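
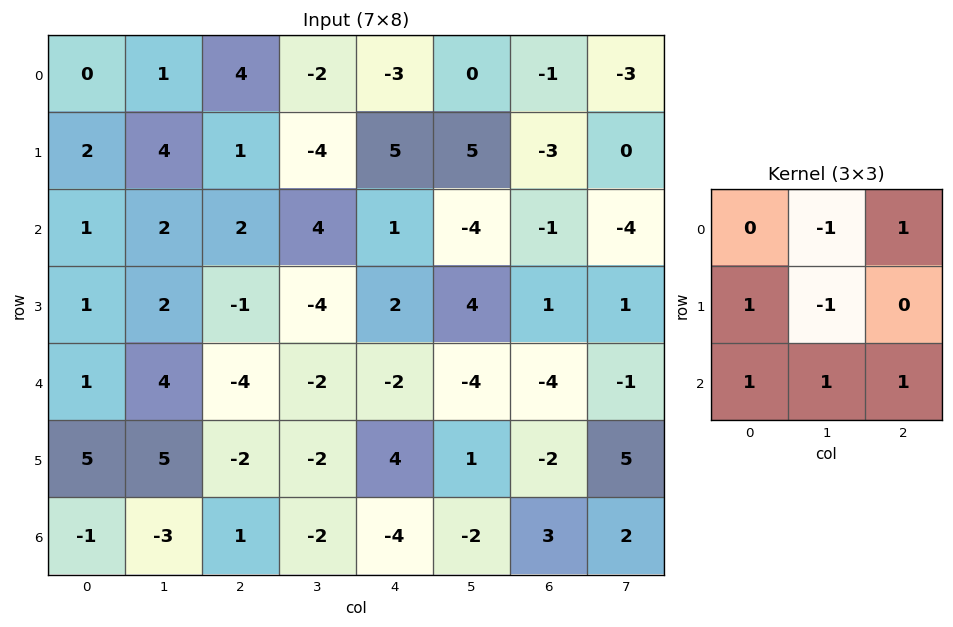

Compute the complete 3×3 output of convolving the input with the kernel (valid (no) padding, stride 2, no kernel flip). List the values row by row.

Output[0,0]: The receptive field on the input at this output position is [0 1 4 / 2 4 1 / 1 2 2]. Elementwise product with the kernel and sum: 1·-1 + 4·1 + 2·1 + 4·-1 + 1·1 + 2·1 + 2·1.
Output[0,1]: The receptive field on the input at this output position is [4 -2 -3 / 1 -4 5 / 2 4 1]. Elementwise product with the kernel and sum: -2·-1 + -3·1 + 1·1 + -4·-1 + 2·1 + 4·1 + 1·1.

6 11 -5
0 -8 -9
-11 -5 0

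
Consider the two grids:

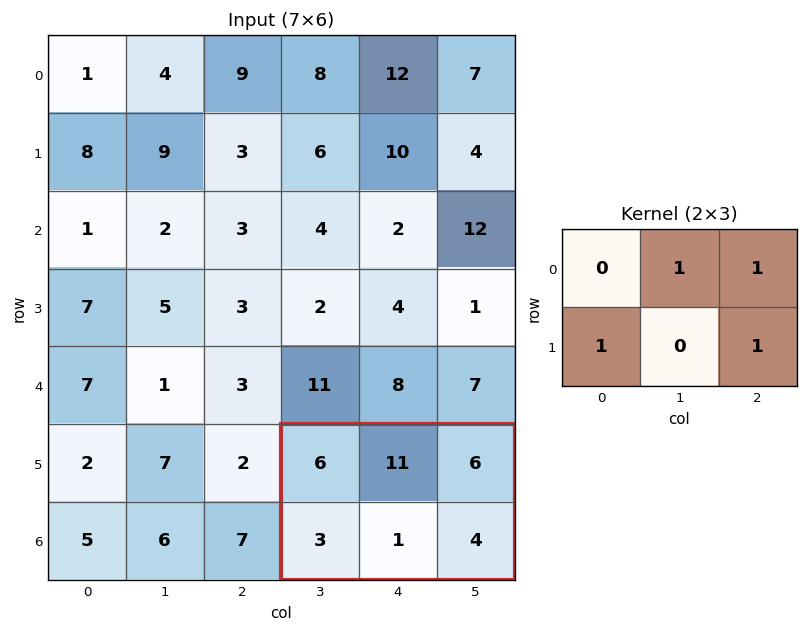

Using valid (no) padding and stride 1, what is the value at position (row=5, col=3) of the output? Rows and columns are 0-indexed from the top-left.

The receptive field on the input at this output position is [6 11 6 / 3 1 4]. Elementwise product with the kernel and sum: 11·1 + 6·1 + 3·1 + 4·1.

24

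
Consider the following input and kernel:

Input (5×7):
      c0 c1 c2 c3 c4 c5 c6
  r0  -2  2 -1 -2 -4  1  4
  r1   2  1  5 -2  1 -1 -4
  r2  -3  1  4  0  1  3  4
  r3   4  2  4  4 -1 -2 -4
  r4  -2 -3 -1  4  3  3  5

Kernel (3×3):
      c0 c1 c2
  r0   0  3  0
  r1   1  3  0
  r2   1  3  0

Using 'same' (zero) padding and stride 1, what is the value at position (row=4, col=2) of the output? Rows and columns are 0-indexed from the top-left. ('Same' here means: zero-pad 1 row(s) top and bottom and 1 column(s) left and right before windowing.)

6

The receptive field on the zero-padded input at this output position is [2 4 4 / -3 -1 4 / 0 0 0]. Elementwise product with the kernel and sum: 4·3 + -3·1 + -1·3 + 0·1 + 0·3.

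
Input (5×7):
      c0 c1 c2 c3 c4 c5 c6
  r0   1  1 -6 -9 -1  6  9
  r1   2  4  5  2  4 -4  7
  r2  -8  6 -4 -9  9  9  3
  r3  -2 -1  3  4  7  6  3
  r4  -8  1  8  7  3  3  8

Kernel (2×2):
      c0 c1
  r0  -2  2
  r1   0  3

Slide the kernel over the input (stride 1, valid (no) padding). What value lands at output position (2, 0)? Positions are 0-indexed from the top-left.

The receptive field on the input at this output position is [-8 6 / -2 -1]. Elementwise product with the kernel and sum: -8·-2 + 6·2 + -1·3.

25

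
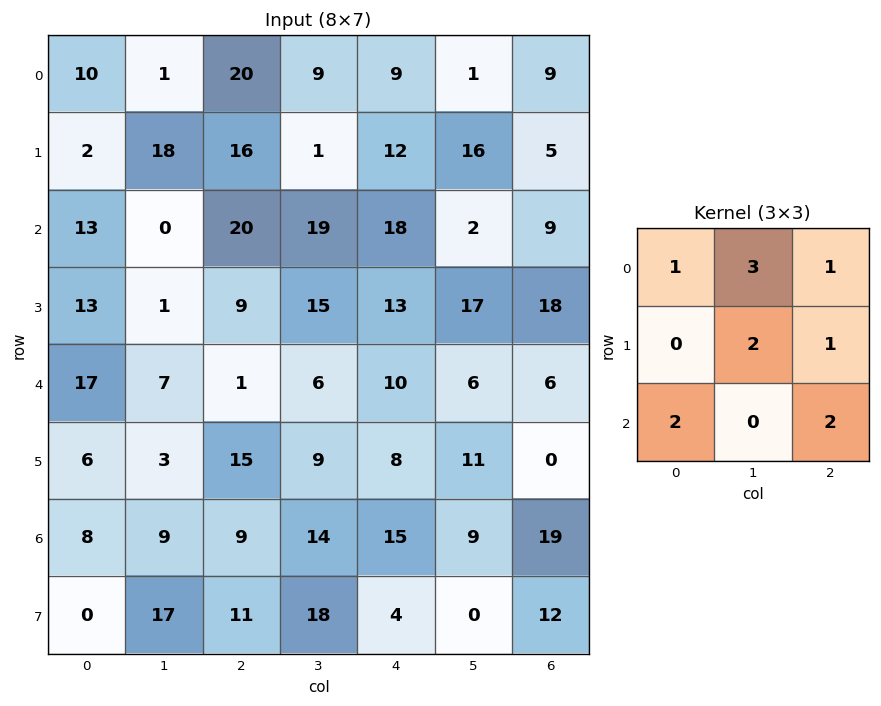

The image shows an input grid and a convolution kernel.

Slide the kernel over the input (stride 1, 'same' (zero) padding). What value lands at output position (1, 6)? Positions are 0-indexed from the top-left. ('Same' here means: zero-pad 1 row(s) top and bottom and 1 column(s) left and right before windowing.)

The receptive field on the zero-padded input at this output position is [1 9 0 / 16 5 0 / 2 9 0]. Elementwise product with the kernel and sum: 1·1 + 9·3 + 0·1 + 5·2 + 0·1 + 2·2 + 0·2.

42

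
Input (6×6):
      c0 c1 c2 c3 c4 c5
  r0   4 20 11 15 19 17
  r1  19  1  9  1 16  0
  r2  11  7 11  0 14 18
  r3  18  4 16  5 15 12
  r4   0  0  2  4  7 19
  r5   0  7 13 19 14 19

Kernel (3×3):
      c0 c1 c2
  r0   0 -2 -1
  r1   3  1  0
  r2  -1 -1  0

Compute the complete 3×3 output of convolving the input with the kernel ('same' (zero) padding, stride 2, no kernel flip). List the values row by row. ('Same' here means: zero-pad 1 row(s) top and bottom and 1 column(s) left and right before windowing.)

Output[0,0]: The receptive field on the zero-padded input at this output position is [0 0 0 / 0 4 20 / 0 19 1]. Elementwise product with the kernel and sum: 0·-2 + 0·-1 + 0·3 + 4·1 + 0·-1 + 19·-1.
Output[0,1]: The receptive field on the zero-padded input at this output position is [0 0 0 / 20 11 15 / 1 9 1]. Elementwise product with the kernel and sum: 0·-2 + 0·-1 + 20·3 + 11·1 + 1·-1 + 9·-1.

-15 61 47
-46 -7 -38
-40 -55 -56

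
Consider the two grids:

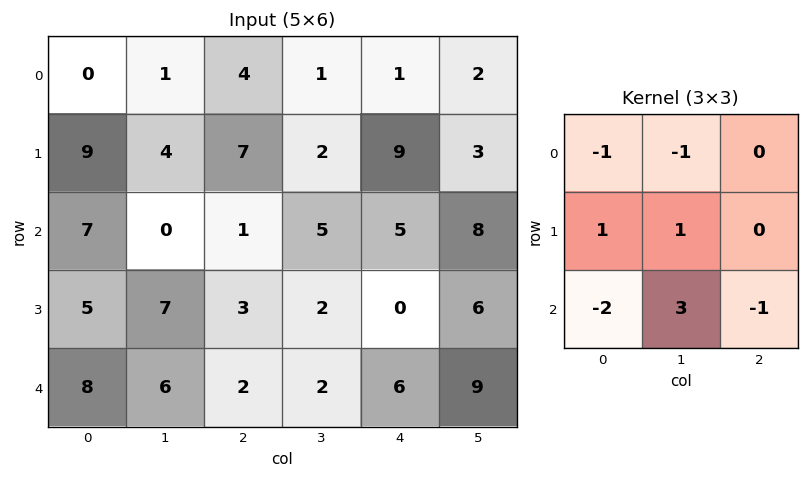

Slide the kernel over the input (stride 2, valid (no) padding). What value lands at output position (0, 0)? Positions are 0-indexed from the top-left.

The receptive field on the input at this output position is [0 1 4 / 9 4 7 / 7 0 1]. Elementwise product with the kernel and sum: 0·-1 + 1·-1 + 9·1 + 4·1 + 7·-2 + 0·3 + 1·-1.

-3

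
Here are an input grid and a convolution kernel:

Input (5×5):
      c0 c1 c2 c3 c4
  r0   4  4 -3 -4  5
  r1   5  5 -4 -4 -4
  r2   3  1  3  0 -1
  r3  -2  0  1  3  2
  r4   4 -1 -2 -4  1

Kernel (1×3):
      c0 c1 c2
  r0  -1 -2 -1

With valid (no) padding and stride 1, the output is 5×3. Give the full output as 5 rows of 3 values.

Output[0,0]: The receptive field on the input at this output position is [4 4 -3]. Elementwise product with the kernel and sum: 4·-1 + 4·-2 + -3·-1.
Output[0,1]: The receptive field on the input at this output position is [4 -3 -4]. Elementwise product with the kernel and sum: 4·-1 + -3·-2 + -4·-1.

-9 6 6
-11 7 16
-8 -7 -2
1 -5 -9
0 9 9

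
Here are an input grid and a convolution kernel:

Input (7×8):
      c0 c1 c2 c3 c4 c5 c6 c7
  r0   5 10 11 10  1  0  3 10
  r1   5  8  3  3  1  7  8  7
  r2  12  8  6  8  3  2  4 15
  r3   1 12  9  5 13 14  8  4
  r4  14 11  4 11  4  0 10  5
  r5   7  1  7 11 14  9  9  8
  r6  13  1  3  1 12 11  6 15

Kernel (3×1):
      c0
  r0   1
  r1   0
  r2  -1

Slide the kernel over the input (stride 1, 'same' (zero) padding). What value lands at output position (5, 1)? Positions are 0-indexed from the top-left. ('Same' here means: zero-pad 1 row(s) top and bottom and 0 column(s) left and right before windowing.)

10

The receptive field on the zero-padded input at this output position is [11 / 1 / 1]. Elementwise product with the kernel and sum: 11·1 + 1·-1.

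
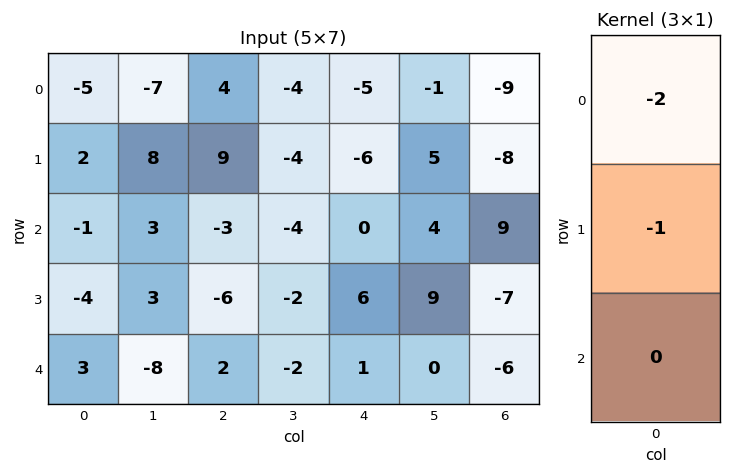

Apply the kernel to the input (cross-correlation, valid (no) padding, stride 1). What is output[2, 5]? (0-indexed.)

-17

The receptive field on the input at this output position is [4 / 9 / 0]. Elementwise product with the kernel and sum: 4·-2 + 9·-1.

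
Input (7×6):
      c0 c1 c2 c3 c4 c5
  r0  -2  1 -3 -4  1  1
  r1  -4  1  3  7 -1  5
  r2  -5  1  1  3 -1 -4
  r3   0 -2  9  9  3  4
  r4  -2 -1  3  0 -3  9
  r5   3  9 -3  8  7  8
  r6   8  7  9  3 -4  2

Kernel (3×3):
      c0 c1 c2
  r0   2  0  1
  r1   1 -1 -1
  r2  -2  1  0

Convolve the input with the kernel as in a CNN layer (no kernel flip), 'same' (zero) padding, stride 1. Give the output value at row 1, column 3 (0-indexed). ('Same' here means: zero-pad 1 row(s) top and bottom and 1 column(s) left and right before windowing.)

-7

The receptive field on the zero-padded input at this output position is [-3 -4 1 / 3 7 -1 / 1 3 -1]. Elementwise product with the kernel and sum: -3·2 + 1·1 + 3·1 + 7·-1 + -1·-1 + 1·-2 + 3·1.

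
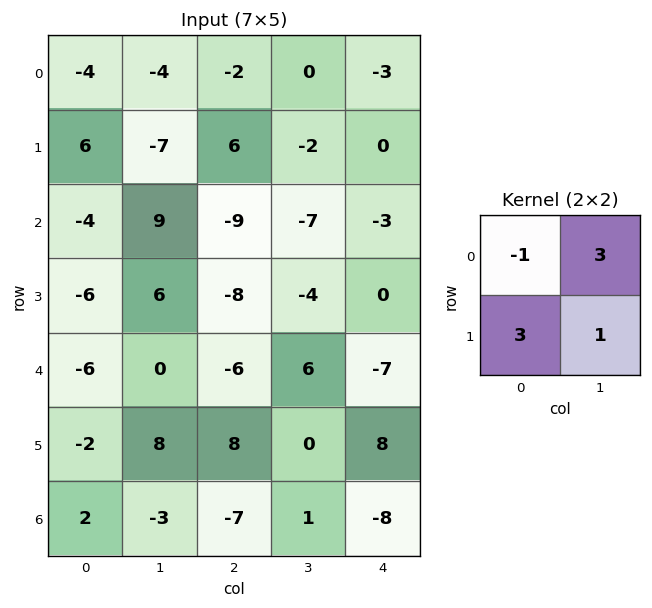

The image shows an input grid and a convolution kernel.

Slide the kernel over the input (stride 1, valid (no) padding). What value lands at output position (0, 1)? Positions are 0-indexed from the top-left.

-17

The receptive field on the input at this output position is [-4 -2 / -7 6]. Elementwise product with the kernel and sum: -4·-1 + -2·3 + -7·3 + 6·1.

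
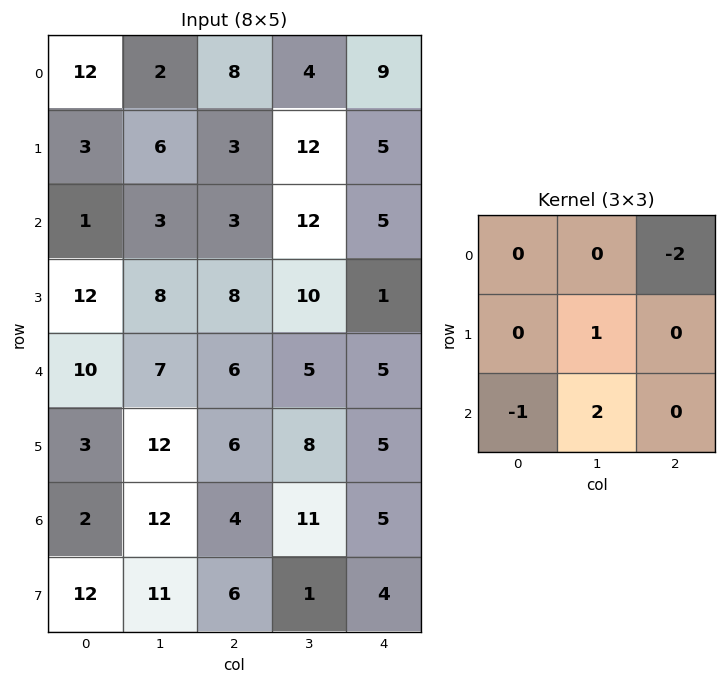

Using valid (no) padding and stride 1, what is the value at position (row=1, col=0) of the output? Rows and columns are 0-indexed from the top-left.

The receptive field on the input at this output position is [3 6 3 / 1 3 3 / 12 8 8]. Elementwise product with the kernel and sum: 3·-2 + 3·1 + 12·-1 + 8·2.

1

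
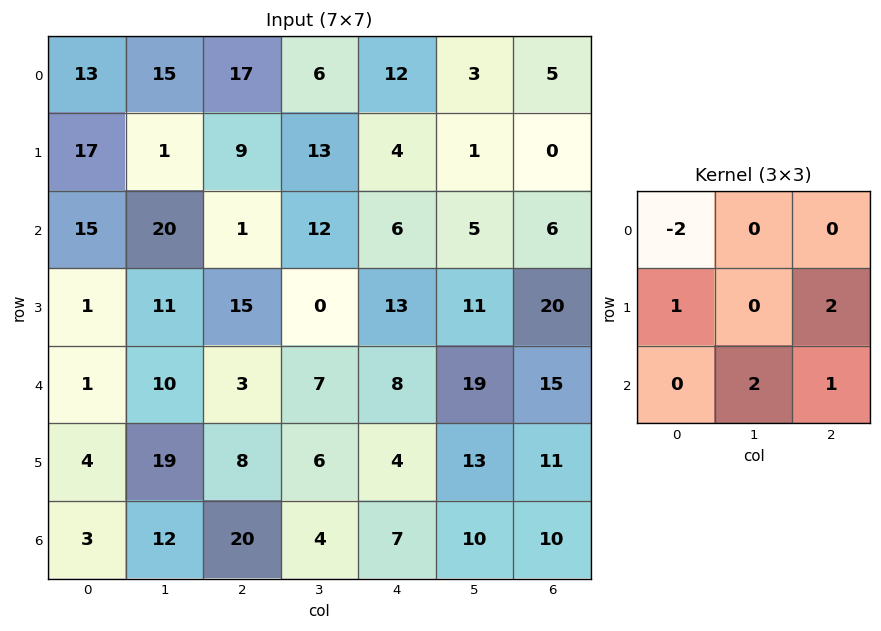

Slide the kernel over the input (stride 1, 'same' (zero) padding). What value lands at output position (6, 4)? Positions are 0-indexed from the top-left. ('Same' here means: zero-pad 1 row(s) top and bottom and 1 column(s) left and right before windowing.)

The receptive field on the zero-padded input at this output position is [6 4 13 / 4 7 10 / 0 0 0]. Elementwise product with the kernel and sum: 6·-2 + 4·1 + 10·2 + 0·2 + 0·1.

12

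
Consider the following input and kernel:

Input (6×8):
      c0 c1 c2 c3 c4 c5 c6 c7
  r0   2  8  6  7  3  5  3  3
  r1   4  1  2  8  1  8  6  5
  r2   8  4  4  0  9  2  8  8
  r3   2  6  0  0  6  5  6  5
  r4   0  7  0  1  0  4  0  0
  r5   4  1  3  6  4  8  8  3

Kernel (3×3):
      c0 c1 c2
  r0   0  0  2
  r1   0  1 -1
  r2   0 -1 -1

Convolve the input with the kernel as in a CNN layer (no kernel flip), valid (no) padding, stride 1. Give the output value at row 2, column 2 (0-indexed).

The receptive field on the input at this output position is [4 0 9 / 0 0 6 / 0 1 0]. Elementwise product with the kernel and sum: 9·2 + 0·1 + 6·-1 + 1·-1 + 0·-1.

11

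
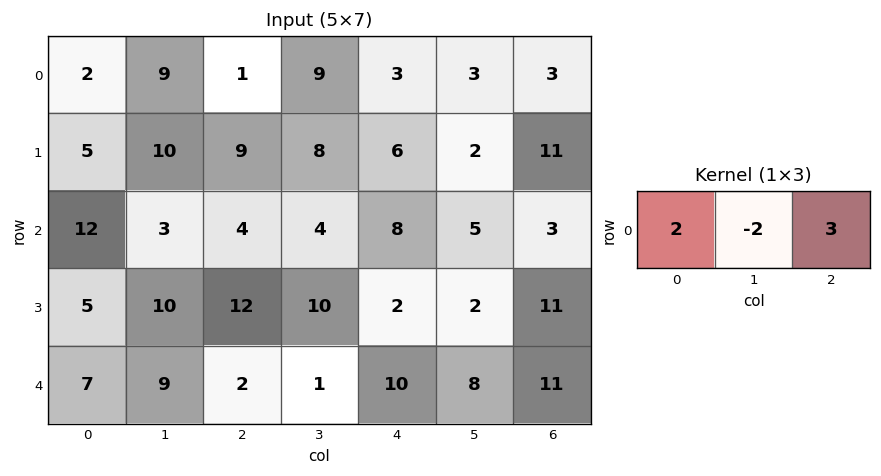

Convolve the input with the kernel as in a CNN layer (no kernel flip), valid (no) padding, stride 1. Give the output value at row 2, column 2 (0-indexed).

24

The receptive field on the input at this output position is [4 4 8]. Elementwise product with the kernel and sum: 4·2 + 4·-2 + 8·3.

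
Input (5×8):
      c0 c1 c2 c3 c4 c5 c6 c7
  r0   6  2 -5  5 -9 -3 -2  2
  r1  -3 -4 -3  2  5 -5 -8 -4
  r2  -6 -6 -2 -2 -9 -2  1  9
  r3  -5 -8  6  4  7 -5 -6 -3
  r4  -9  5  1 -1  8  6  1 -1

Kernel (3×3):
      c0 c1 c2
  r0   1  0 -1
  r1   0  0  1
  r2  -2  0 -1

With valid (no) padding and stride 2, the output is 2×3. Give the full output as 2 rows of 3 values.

Output[0,0]: The receptive field on the input at this output position is [6 2 -5 / -3 -4 -3 / -6 -6 -2]. Elementwise product with the kernel and sum: 6·1 + -5·-1 + -3·1 + -6·-2 + -2·-1.

22 22 2
19 4 -33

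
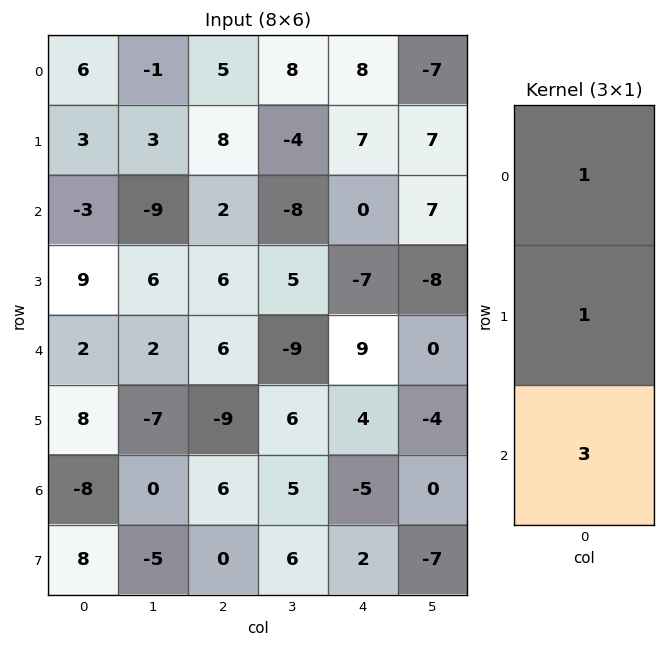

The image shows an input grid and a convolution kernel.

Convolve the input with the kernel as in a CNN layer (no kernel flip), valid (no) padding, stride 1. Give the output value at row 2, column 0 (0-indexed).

The receptive field on the input at this output position is [-3 / 9 / 2]. Elementwise product with the kernel and sum: -3·1 + 9·1 + 2·3.

12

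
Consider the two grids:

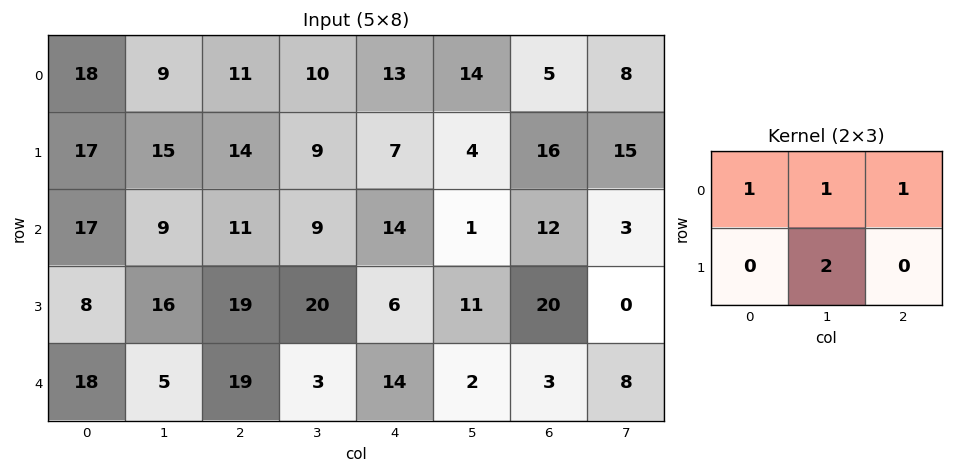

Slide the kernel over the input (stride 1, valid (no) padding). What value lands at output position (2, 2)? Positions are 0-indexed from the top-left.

The receptive field on the input at this output position is [11 9 14 / 19 20 6]. Elementwise product with the kernel and sum: 11·1 + 9·1 + 14·1 + 20·2.

74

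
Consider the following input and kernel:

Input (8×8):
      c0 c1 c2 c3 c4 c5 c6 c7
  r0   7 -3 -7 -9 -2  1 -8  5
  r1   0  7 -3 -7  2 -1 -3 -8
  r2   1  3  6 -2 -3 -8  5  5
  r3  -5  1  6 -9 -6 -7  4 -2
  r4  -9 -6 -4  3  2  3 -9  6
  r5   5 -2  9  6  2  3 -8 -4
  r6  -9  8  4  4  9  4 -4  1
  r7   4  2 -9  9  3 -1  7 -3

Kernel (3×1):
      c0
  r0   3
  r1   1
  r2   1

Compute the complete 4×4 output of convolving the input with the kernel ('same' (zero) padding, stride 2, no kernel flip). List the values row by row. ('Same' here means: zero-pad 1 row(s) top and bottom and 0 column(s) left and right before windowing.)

7 -10 0 -11
-4 3 -3 0
-19 23 -14 -5
10 22 18 -21

Output[0,0]: The receptive field on the zero-padded input at this output position is [0 / 7 / 0]. Elementwise product with the kernel and sum: 0·3 + 7·1 + 0·1.
Output[0,1]: The receptive field on the zero-padded input at this output position is [0 / -7 / -3]. Elementwise product with the kernel and sum: 0·3 + -7·1 + -3·1.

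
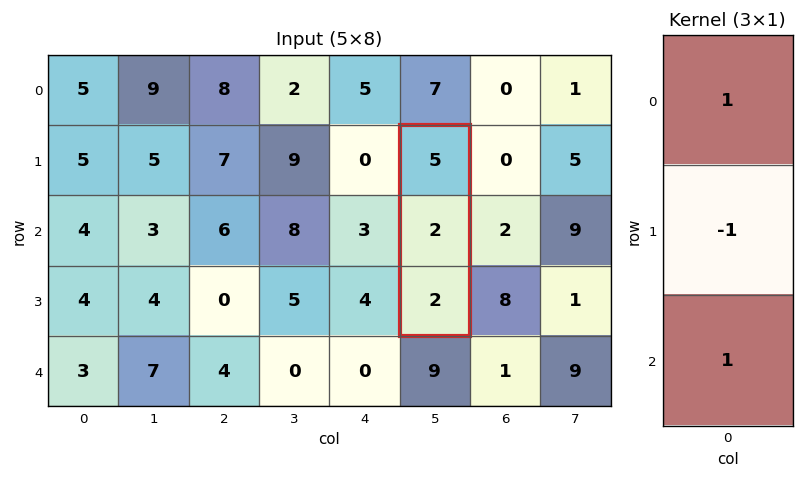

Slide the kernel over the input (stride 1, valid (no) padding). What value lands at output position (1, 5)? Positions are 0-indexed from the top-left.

The receptive field on the input at this output position is [5 / 2 / 2]. Elementwise product with the kernel and sum: 5·1 + 2·-1 + 2·1.

5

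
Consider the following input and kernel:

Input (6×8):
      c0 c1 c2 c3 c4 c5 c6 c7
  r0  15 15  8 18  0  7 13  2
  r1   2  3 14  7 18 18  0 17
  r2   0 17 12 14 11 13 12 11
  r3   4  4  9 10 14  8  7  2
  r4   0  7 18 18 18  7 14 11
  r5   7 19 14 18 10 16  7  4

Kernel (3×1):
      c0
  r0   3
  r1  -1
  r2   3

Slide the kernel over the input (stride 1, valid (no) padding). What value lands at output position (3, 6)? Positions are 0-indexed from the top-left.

28

The receptive field on the input at this output position is [7 / 14 / 7]. Elementwise product with the kernel and sum: 7·3 + 14·-1 + 7·3.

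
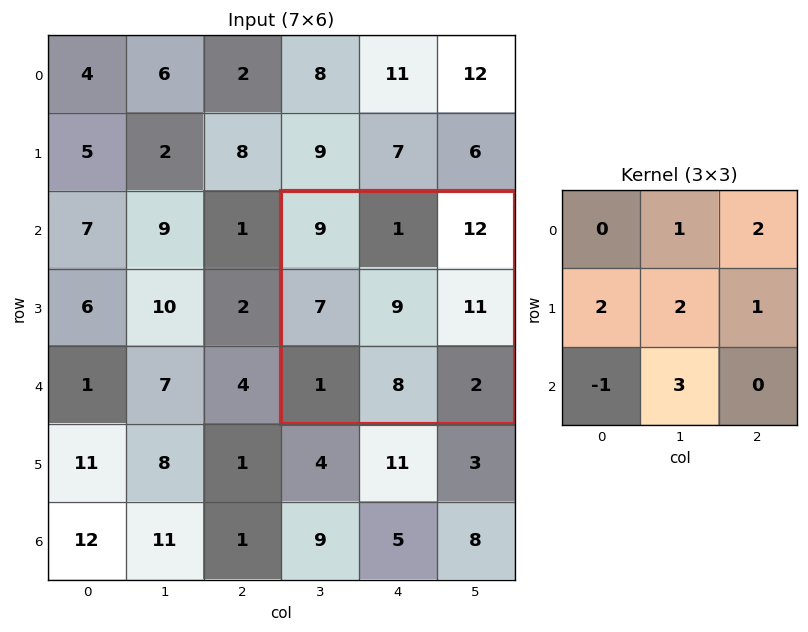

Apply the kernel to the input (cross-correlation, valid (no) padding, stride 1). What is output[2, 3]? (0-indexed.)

The receptive field on the input at this output position is [9 1 12 / 7 9 11 / 1 8 2]. Elementwise product with the kernel and sum: 1·1 + 12·2 + 7·2 + 9·2 + 11·1 + 1·-1 + 8·3.

91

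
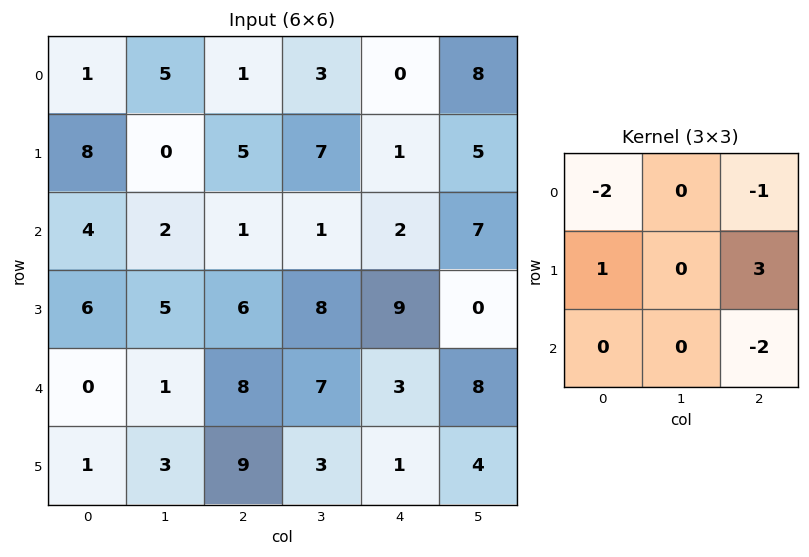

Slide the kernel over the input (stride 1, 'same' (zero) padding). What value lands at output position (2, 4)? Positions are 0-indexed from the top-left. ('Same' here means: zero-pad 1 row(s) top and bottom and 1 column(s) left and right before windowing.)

The receptive field on the zero-padded input at this output position is [7 1 5 / 1 2 7 / 8 9 0]. Elementwise product with the kernel and sum: 7·-2 + 5·-1 + 1·1 + 7·3 + 0·-2.

3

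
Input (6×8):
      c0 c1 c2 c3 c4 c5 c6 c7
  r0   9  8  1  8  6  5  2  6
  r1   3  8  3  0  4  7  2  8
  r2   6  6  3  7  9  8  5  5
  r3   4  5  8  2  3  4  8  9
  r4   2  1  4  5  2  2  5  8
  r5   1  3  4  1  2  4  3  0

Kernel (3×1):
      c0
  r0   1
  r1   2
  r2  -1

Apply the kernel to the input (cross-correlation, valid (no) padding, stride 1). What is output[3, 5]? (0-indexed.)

4

The receptive field on the input at this output position is [4 / 2 / 4]. Elementwise product with the kernel and sum: 4·1 + 2·2 + 4·-1.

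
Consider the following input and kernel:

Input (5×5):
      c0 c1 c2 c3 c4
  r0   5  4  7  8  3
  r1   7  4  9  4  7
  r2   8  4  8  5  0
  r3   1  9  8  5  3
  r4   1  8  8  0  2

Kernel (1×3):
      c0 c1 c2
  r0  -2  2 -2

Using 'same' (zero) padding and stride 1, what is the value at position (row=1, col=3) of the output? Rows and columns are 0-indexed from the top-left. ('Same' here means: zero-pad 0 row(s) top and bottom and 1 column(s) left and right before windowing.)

-24

The receptive field on the zero-padded input at this output position is [9 4 7]. Elementwise product with the kernel and sum: 9·-2 + 4·2 + 7·-2.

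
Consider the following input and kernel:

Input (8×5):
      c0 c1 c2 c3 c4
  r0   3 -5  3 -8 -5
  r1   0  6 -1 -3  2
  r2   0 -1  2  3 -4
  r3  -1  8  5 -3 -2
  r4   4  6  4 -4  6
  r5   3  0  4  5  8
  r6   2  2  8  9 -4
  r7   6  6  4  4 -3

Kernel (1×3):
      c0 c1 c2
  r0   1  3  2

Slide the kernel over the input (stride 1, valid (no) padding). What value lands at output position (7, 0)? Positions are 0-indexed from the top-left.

32

The receptive field on the input at this output position is [6 6 4]. Elementwise product with the kernel and sum: 6·1 + 6·3 + 4·2.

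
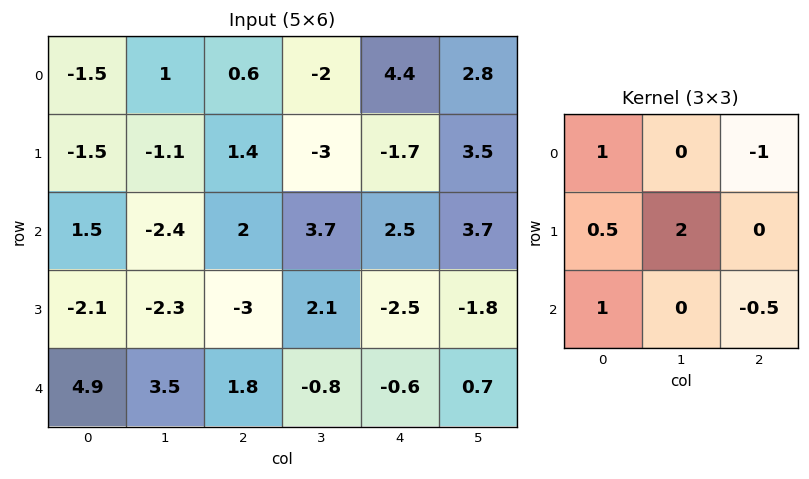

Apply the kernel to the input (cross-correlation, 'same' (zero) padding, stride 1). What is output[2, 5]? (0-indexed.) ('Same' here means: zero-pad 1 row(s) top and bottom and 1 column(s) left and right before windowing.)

The receptive field on the zero-padded input at this output position is [-1.7 3.5 0 / 2.5 3.7 0 / -2.5 -1.8 0]. Elementwise product with the kernel and sum: -1.7·1 + 0·-1 + 2.5·0.5 + 3.7·2 + -2.5·1 + 0·-0.5.

4.45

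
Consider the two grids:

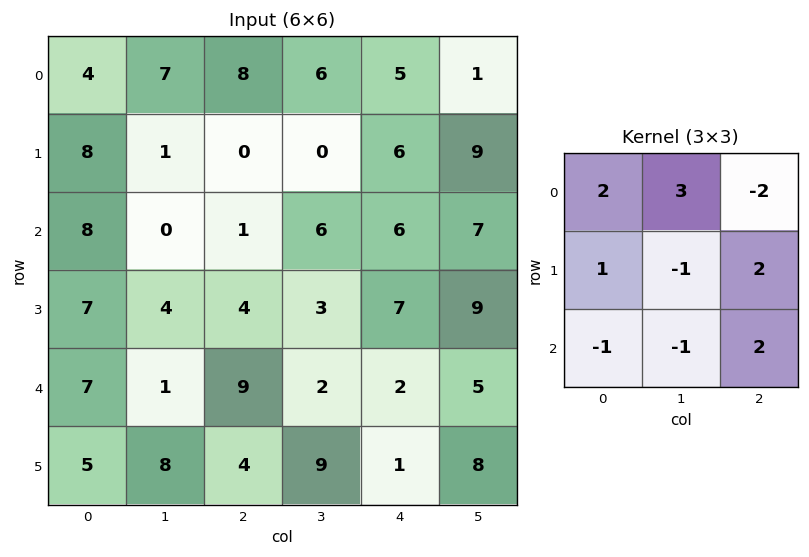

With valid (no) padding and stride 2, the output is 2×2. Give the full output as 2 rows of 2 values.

14 41
35 16

Output[0,0]: The receptive field on the input at this output position is [4 7 8 / 8 1 0 / 8 0 1]. Elementwise product with the kernel and sum: 4·2 + 7·3 + 8·-2 + 8·1 + 1·-1 + 0·2 + 8·-1 + 0·-1 + 1·2.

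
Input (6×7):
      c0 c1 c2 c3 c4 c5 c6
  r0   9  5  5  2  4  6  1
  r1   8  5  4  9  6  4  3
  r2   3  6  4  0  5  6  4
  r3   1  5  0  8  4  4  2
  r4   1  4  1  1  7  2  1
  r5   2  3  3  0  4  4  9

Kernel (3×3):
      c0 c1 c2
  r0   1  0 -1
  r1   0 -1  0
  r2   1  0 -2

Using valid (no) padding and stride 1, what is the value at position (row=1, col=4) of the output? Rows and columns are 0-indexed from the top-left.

The receptive field on the input at this output position is [6 4 3 / 5 6 4 / 4 4 2]. Elementwise product with the kernel and sum: 6·1 + 3·-1 + 6·-1 + 4·1 + 2·-2.

-3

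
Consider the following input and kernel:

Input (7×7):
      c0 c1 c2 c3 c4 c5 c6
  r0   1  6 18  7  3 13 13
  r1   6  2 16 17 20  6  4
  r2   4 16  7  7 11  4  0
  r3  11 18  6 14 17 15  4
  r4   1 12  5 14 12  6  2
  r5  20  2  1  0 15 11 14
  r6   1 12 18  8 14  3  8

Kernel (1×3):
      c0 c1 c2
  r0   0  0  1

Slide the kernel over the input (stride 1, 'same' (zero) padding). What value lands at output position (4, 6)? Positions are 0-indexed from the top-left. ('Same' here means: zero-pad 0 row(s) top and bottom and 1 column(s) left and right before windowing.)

The receptive field on the zero-padded input at this output position is [6 2 0]. Elementwise product with the kernel and sum: 0·1.

0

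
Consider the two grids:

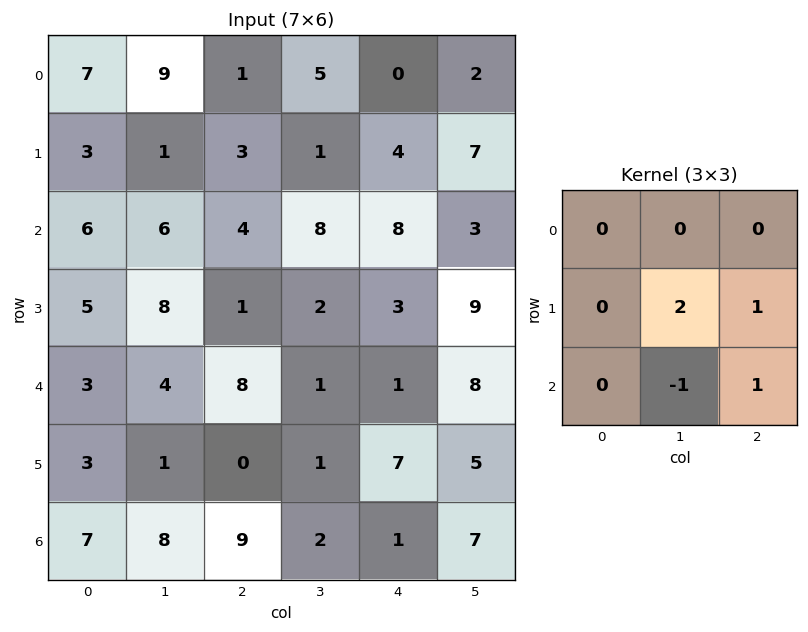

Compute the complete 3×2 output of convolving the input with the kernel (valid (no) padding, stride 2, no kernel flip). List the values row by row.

Output[0,0]: The receptive field on the input at this output position is [7 9 1 / 3 1 3 / 6 6 4]. Elementwise product with the kernel and sum: 1·2 + 3·1 + 6·-1 + 4·1.

3 6
21 7
3 8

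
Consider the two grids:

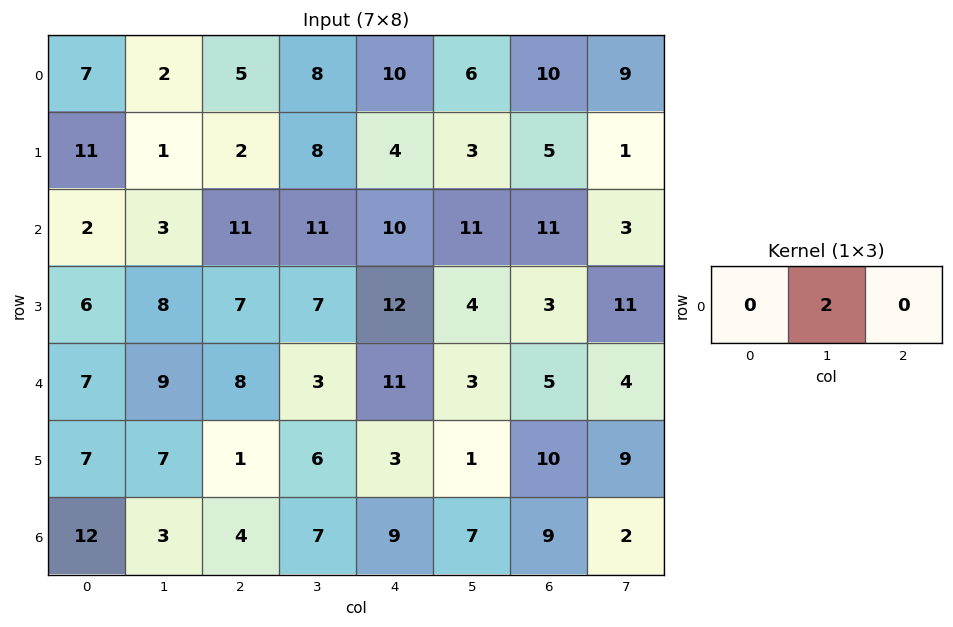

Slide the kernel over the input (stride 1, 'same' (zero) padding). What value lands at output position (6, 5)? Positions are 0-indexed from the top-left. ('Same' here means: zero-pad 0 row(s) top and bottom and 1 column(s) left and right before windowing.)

14

The receptive field on the zero-padded input at this output position is [9 7 9]. Elementwise product with the kernel and sum: 7·2.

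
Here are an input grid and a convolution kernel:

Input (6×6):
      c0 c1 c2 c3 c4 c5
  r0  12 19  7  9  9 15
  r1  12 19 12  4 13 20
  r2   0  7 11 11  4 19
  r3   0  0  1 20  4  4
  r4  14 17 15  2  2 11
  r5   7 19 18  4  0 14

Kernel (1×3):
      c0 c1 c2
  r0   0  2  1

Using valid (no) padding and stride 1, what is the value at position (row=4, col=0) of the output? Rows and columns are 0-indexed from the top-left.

The receptive field on the input at this output position is [14 17 15]. Elementwise product with the kernel and sum: 17·2 + 15·1.

49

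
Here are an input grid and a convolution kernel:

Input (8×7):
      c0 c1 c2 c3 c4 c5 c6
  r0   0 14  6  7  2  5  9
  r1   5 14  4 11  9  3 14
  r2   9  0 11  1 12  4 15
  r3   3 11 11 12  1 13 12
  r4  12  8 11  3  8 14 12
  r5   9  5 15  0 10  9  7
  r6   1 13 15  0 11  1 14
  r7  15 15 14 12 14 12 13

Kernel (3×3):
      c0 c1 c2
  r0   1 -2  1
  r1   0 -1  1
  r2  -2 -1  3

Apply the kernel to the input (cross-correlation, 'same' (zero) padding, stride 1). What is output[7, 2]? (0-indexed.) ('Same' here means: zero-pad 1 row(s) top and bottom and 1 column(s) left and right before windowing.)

The receptive field on the zero-padded input at this output position is [13 15 0 / 15 14 12 / 0 0 0]. Elementwise product with the kernel and sum: 13·1 + 15·-2 + 0·1 + 14·-1 + 12·1 + 0·-2 + 0·-1 + 0·3.

-19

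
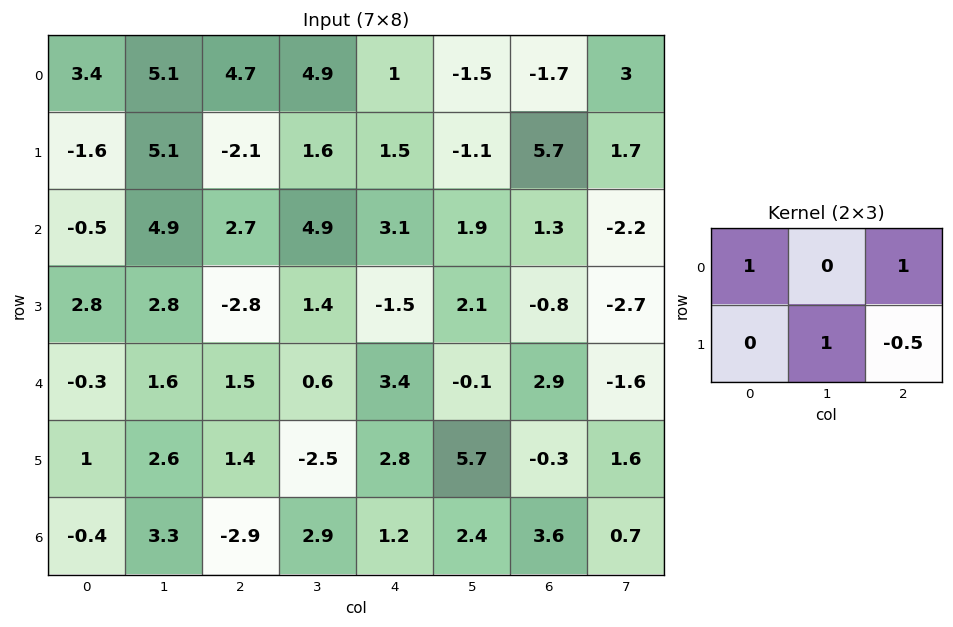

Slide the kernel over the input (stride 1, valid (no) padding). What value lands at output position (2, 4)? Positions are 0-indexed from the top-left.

6.9

The receptive field on the input at this output position is [3.1 1.9 1.3 / -1.5 2.1 -0.8]. Elementwise product with the kernel and sum: 3.1·1 + 1.3·1 + 2.1·1 + -0.8·-0.5.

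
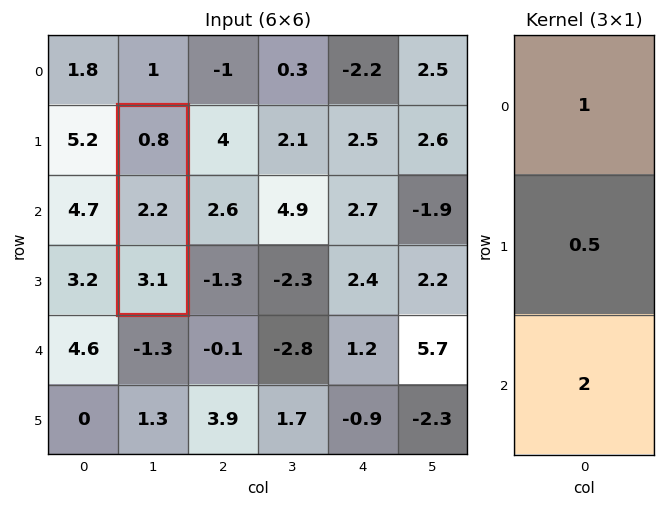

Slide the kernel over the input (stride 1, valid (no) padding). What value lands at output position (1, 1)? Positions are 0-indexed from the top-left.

The receptive field on the input at this output position is [0.8 / 2.2 / 3.1]. Elementwise product with the kernel and sum: 0.8·1 + 2.2·0.5 + 3.1·2.

8.1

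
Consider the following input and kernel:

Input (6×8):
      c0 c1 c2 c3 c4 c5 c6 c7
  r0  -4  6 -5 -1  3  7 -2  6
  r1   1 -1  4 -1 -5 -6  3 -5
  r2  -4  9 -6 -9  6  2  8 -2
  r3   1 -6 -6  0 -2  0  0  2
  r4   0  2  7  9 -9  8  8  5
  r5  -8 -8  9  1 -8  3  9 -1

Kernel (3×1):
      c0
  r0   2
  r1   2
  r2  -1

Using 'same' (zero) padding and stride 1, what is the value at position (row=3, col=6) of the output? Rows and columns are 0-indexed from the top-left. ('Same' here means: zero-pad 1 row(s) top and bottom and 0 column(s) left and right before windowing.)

8

The receptive field on the zero-padded input at this output position is [8 / 0 / 8]. Elementwise product with the kernel and sum: 8·2 + 0·2 + 8·-1.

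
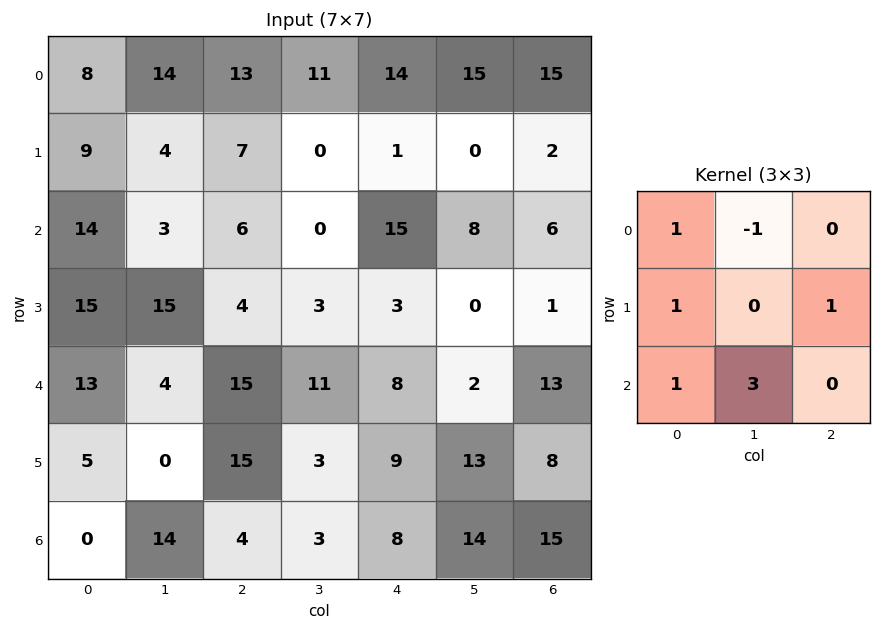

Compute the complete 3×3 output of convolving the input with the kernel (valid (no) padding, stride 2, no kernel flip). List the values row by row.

Output[0,0]: The receptive field on the input at this output position is [8 14 13 / 9 4 7 / 14 3 6]. Elementwise product with the kernel and sum: 8·1 + 14·-1 + 9·1 + 7·1 + 14·1 + 3·3.

33 16 41
55 61 25
71 41 73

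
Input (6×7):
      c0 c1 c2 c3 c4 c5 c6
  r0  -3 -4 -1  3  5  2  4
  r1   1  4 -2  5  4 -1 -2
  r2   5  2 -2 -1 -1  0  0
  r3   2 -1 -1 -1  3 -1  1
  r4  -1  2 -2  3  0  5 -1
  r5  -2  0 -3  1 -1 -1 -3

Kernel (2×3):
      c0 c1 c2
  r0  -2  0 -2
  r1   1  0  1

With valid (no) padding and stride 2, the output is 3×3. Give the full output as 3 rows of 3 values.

7 -6 -16
-5 8 6
1 0 -2

Output[0,0]: The receptive field on the input at this output position is [-3 -4 -1 / 1 4 -2]. Elementwise product with the kernel and sum: -3·-2 + -1·-2 + 1·1 + -2·1.
Output[0,1]: The receptive field on the input at this output position is [-1 3 5 / -2 5 4]. Elementwise product with the kernel and sum: -1·-2 + 5·-2 + -2·1 + 4·1.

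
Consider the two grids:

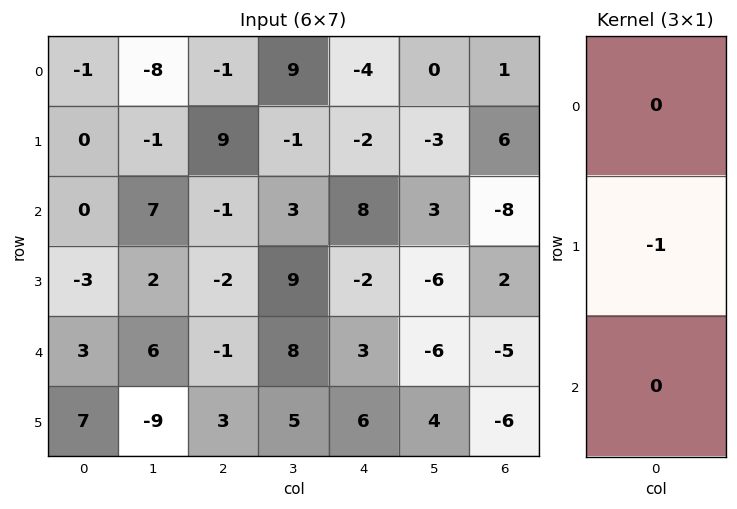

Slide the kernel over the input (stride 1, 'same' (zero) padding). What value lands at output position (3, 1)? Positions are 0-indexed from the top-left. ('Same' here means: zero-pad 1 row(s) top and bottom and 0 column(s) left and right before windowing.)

-2

The receptive field on the zero-padded input at this output position is [7 / 2 / 6]. Elementwise product with the kernel and sum: 2·-1.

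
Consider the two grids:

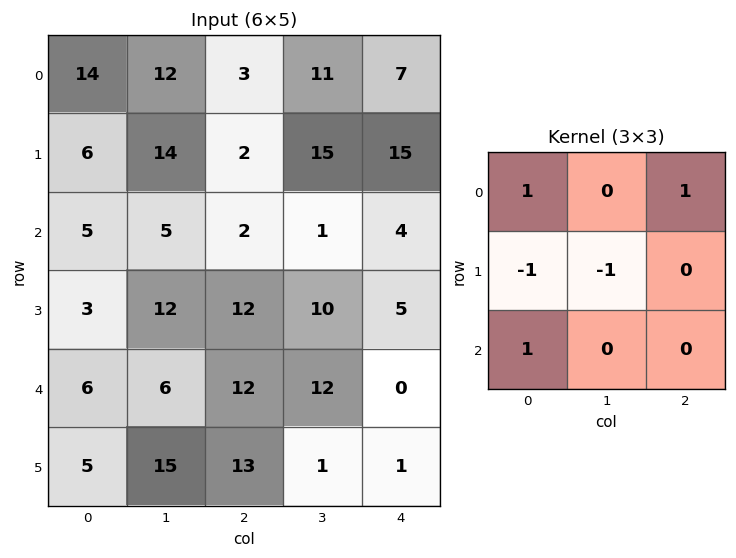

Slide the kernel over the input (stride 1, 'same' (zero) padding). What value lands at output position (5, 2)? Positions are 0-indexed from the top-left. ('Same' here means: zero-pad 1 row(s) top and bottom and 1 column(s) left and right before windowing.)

The receptive field on the zero-padded input at this output position is [6 12 12 / 15 13 1 / 0 0 0]. Elementwise product with the kernel and sum: 6·1 + 12·1 + 15·-1 + 13·-1 + 0·1.

-10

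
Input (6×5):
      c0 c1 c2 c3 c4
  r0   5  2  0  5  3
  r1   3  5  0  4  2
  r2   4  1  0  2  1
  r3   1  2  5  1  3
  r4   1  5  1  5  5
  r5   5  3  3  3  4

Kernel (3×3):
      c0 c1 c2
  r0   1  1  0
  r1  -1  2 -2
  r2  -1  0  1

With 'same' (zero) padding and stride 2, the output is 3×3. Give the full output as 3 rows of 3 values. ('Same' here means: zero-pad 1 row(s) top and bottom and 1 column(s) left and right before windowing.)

Output[0,0]: The receptive field on the zero-padded input at this output position is [0 0 0 / 0 5 2 / 0 3 5]. Elementwise product with the kernel and sum: 0·1 + 0·1 + 0·-1 + 5·2 + 2·-2 + 0·-1 + 5·1.

11 -13 -3
11 -1 5
-4 -6 6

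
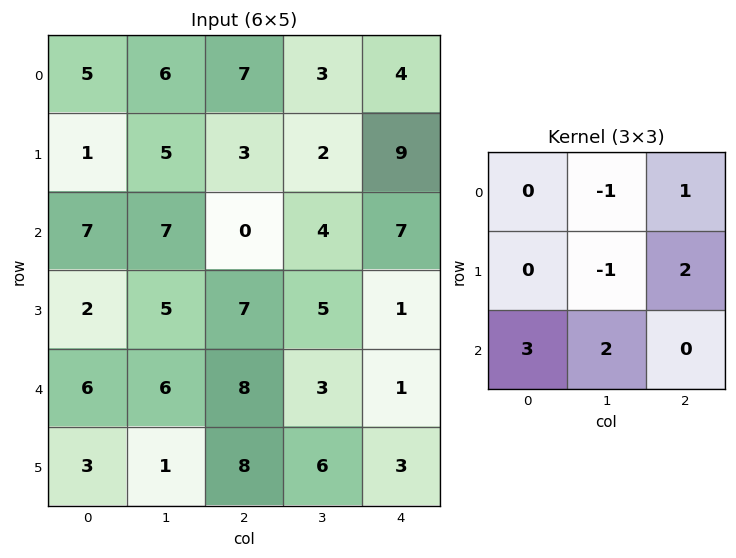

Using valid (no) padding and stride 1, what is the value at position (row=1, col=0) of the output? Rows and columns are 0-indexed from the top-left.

The receptive field on the input at this output position is [1 5 3 / 7 7 0 / 2 5 7]. Elementwise product with the kernel and sum: 5·-1 + 3·1 + 7·-1 + 0·2 + 2·3 + 5·2.

7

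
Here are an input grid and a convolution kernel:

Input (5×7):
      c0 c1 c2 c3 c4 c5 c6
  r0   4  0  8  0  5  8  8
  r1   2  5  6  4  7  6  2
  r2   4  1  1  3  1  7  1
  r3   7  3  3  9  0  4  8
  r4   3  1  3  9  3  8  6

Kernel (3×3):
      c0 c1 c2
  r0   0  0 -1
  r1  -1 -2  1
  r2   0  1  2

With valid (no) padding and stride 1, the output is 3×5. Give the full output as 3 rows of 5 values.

-11 -6 -7 -5 -16
-2 17 -4 4 4
-4 18 -7 7 19

Output[0,0]: The receptive field on the input at this output position is [4 0 8 / 2 5 6 / 4 1 1]. Elementwise product with the kernel and sum: 8·-1 + 2·-1 + 5·-2 + 6·1 + 1·1 + 1·2.
Output[0,1]: The receptive field on the input at this output position is [0 8 0 / 5 6 4 / 1 1 3]. Elementwise product with the kernel and sum: 0·-1 + 5·-1 + 6·-2 + 4·1 + 1·1 + 3·2.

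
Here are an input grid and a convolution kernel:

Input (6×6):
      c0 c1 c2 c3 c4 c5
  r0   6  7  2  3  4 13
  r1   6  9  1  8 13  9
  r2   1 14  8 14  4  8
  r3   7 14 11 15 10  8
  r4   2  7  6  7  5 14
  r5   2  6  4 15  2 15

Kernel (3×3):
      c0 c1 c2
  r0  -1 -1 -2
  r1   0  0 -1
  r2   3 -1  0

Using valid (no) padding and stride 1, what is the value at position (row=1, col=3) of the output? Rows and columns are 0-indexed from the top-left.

-12

The receptive field on the input at this output position is [8 13 9 / 14 4 8 / 15 10 8]. Elementwise product with the kernel and sum: 8·-1 + 13·-1 + 9·-2 + 8·-1 + 15·3 + 10·-1.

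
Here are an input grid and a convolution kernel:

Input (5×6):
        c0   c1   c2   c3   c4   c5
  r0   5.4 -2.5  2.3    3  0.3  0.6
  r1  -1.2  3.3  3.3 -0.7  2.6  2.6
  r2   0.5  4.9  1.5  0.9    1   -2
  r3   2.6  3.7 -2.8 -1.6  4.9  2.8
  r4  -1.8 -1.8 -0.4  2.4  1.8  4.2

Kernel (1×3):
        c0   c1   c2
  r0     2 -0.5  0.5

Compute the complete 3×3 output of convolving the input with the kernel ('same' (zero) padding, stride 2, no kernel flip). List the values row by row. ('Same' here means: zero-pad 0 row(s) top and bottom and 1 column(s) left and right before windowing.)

Output[0,0]: The receptive field on the zero-padded input at this output position is [0 5.4 -2.5]. Elementwise product with the kernel and sum: 0·2 + 5.4·-0.5 + -2.5·0.5.

-3.95 -4.65 6.15
2.2 9.5 0.3
0 -2.2 6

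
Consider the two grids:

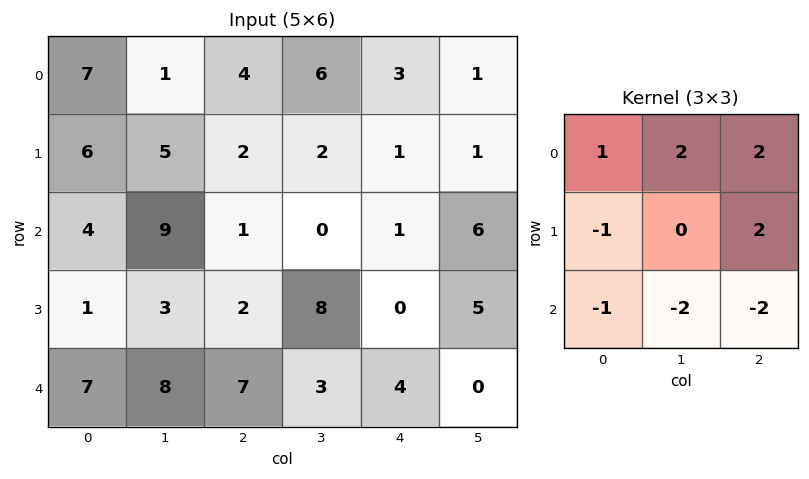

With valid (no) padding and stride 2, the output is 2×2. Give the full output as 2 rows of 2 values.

Output[0,0]: The receptive field on the input at this output position is [7 1 4 / 6 5 2 / 4 9 1]. Elementwise product with the kernel and sum: 7·1 + 1·2 + 4·2 + 6·-1 + 2·2 + 4·-1 + 9·-2 + 1·-2.

-9 19
-10 -20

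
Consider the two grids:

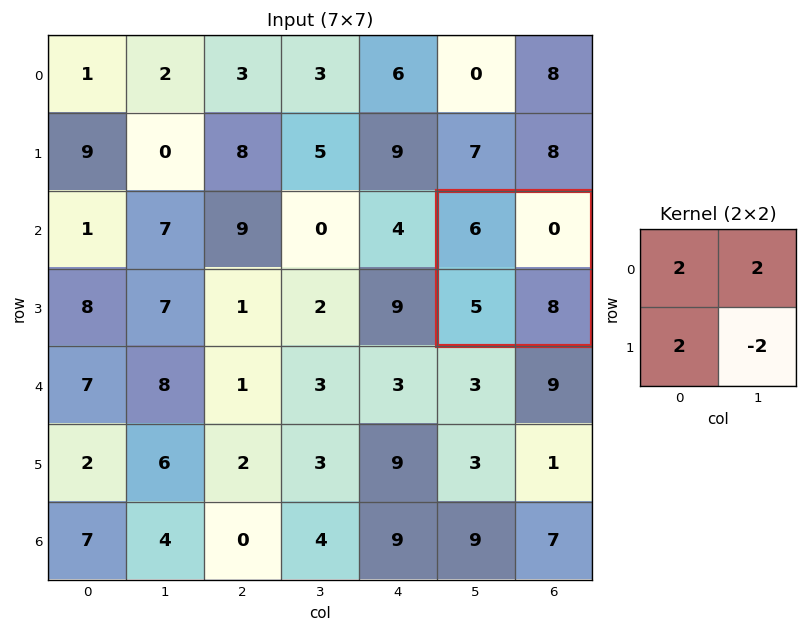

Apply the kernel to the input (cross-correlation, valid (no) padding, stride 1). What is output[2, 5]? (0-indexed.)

6

The receptive field on the input at this output position is [6 0 / 5 8]. Elementwise product with the kernel and sum: 6·2 + 0·2 + 5·2 + 8·-2.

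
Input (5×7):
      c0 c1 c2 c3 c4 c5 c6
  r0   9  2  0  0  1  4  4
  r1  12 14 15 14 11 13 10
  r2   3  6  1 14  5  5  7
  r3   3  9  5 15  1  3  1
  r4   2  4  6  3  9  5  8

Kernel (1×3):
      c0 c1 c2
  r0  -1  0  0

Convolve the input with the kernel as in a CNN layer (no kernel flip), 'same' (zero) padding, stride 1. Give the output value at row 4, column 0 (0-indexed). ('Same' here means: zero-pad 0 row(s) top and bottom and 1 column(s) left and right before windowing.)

0

The receptive field on the zero-padded input at this output position is [0 2 4]. Elementwise product with the kernel and sum: 0·-1.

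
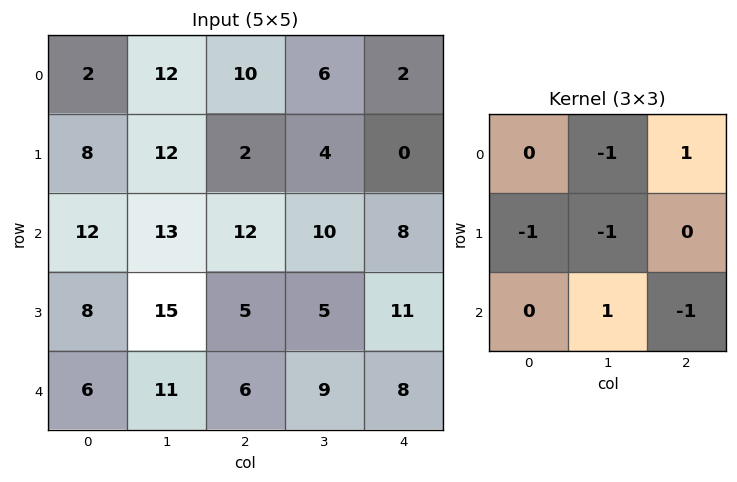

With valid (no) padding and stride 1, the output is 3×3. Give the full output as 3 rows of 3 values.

-21 -16 -8
-25 -23 -32
-19 -25 -11

Output[0,0]: The receptive field on the input at this output position is [2 12 10 / 8 12 2 / 12 13 12]. Elementwise product with the kernel and sum: 12·-1 + 10·1 + 8·-1 + 12·-1 + 13·1 + 12·-1.
Output[0,1]: The receptive field on the input at this output position is [12 10 6 / 12 2 4 / 13 12 10]. Elementwise product with the kernel and sum: 10·-1 + 6·1 + 12·-1 + 2·-1 + 12·1 + 10·-1.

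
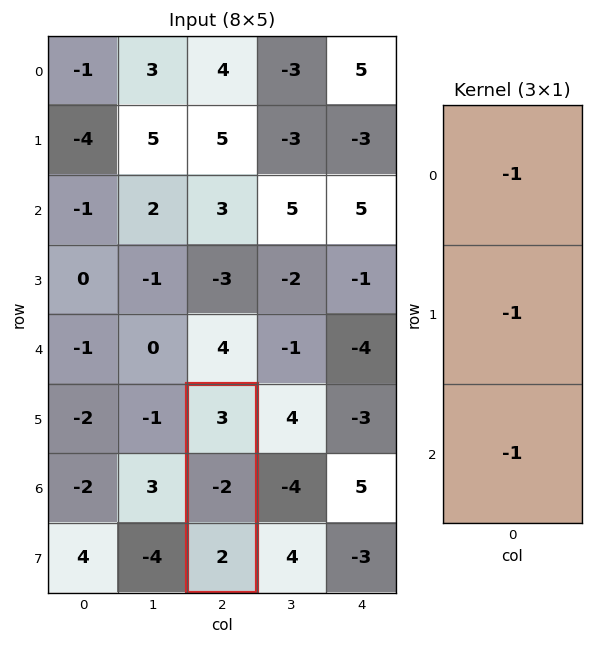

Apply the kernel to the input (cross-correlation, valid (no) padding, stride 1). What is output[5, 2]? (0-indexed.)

The receptive field on the input at this output position is [3 / -2 / 2]. Elementwise product with the kernel and sum: 3·-1 + -2·-1 + 2·-1.

-3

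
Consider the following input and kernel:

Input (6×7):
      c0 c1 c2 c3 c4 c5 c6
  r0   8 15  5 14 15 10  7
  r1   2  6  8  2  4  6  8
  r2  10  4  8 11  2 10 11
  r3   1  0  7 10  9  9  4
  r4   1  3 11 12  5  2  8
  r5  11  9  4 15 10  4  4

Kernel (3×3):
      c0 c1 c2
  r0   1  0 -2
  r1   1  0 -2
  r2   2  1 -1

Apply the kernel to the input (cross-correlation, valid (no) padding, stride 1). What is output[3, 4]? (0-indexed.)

The receptive field on the input at this output position is [9 9 4 / 5 2 8 / 10 4 4]. Elementwise product with the kernel and sum: 9·1 + 4·-2 + 5·1 + 8·-2 + 10·2 + 4·1 + 4·-1.

10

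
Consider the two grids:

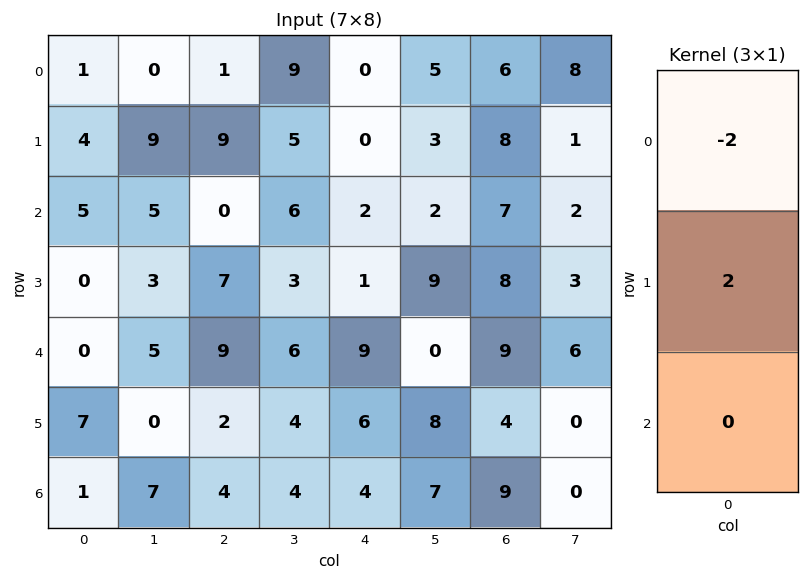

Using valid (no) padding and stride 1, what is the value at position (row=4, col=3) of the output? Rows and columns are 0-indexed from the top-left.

The receptive field on the input at this output position is [6 / 4 / 4]. Elementwise product with the kernel and sum: 6·-2 + 4·2.

-4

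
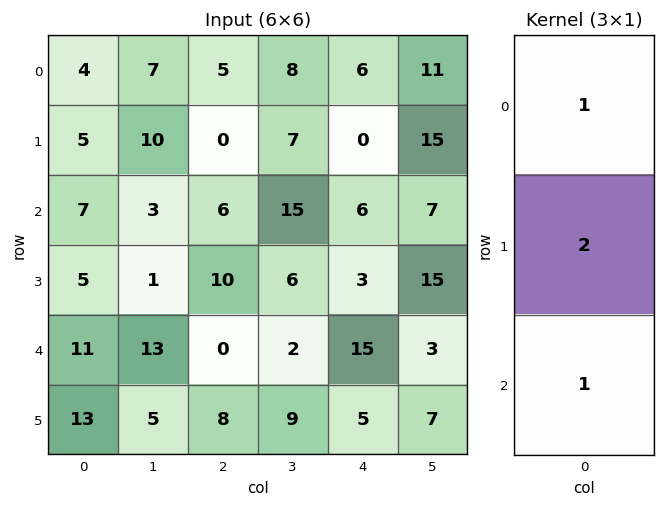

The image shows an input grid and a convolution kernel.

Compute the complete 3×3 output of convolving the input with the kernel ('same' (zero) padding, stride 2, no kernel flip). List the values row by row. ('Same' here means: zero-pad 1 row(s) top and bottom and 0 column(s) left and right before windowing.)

13 10 12
24 22 15
40 18 38

Output[0,0]: The receptive field on the zero-padded input at this output position is [0 / 4 / 5]. Elementwise product with the kernel and sum: 0·1 + 4·2 + 5·1.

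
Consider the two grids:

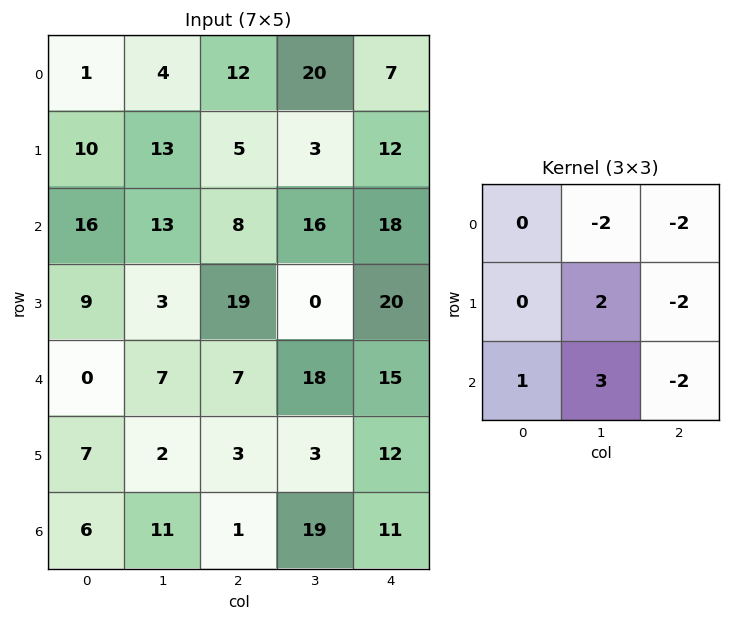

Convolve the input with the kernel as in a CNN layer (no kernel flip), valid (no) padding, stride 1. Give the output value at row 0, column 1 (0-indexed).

-55

The receptive field on the input at this output position is [4 12 20 / 13 5 3 / 13 8 16]. Elementwise product with the kernel and sum: 12·-2 + 20·-2 + 5·2 + 3·-2 + 13·1 + 8·3 + 16·-2.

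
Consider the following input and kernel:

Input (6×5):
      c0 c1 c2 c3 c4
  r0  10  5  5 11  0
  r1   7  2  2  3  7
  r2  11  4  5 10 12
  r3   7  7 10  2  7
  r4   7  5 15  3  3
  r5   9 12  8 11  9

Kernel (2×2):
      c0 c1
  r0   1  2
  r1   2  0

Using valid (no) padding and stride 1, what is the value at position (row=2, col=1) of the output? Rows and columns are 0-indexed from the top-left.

The receptive field on the input at this output position is [4 5 / 7 10]. Elementwise product with the kernel and sum: 4·1 + 5·2 + 7·2.

28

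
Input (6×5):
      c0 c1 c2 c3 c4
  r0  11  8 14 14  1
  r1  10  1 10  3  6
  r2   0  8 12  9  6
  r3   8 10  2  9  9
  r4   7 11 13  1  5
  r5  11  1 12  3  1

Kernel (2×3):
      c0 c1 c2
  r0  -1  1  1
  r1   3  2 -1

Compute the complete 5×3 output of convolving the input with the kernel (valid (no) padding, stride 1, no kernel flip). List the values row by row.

33 40 31
5 51 47
62 38 18
34 59 52
40 27 34

Output[0,0]: The receptive field on the input at this output position is [11 8 14 / 10 1 10]. Elementwise product with the kernel and sum: 11·-1 + 8·1 + 14·1 + 10·3 + 1·2 + 10·-1.
Output[0,1]: The receptive field on the input at this output position is [8 14 14 / 1 10 3]. Elementwise product with the kernel and sum: 8·-1 + 14·1 + 14·1 + 1·3 + 10·2 + 3·-1.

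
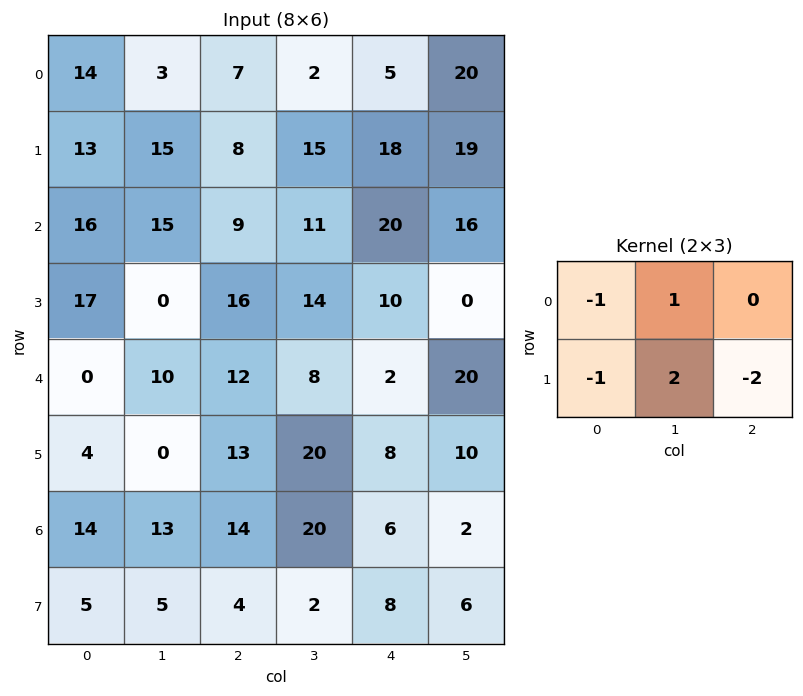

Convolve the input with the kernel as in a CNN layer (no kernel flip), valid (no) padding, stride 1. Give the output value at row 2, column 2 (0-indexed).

The receptive field on the input at this output position is [9 11 20 / 16 14 10]. Elementwise product with the kernel and sum: 9·-1 + 11·1 + 16·-1 + 14·2 + 10·-2.

-6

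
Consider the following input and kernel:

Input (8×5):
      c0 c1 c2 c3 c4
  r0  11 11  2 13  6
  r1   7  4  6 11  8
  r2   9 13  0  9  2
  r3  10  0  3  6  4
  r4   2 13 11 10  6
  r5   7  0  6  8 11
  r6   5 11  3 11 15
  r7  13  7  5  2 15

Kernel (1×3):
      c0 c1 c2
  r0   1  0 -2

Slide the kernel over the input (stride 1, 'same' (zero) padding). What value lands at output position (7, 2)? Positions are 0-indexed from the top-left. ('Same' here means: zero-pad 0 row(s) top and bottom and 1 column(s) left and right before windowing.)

3

The receptive field on the zero-padded input at this output position is [7 5 2]. Elementwise product with the kernel and sum: 7·1 + 2·-2.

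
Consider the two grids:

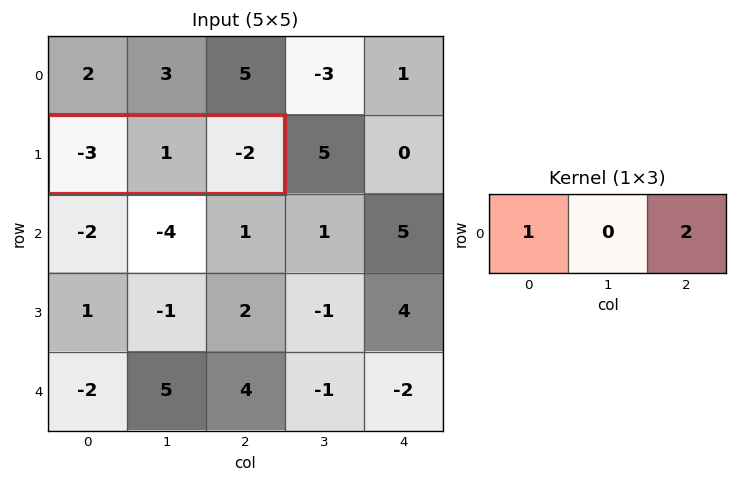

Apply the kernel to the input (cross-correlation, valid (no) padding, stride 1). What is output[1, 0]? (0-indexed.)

The receptive field on the input at this output position is [-3 1 -2]. Elementwise product with the kernel and sum: -3·1 + -2·2.

-7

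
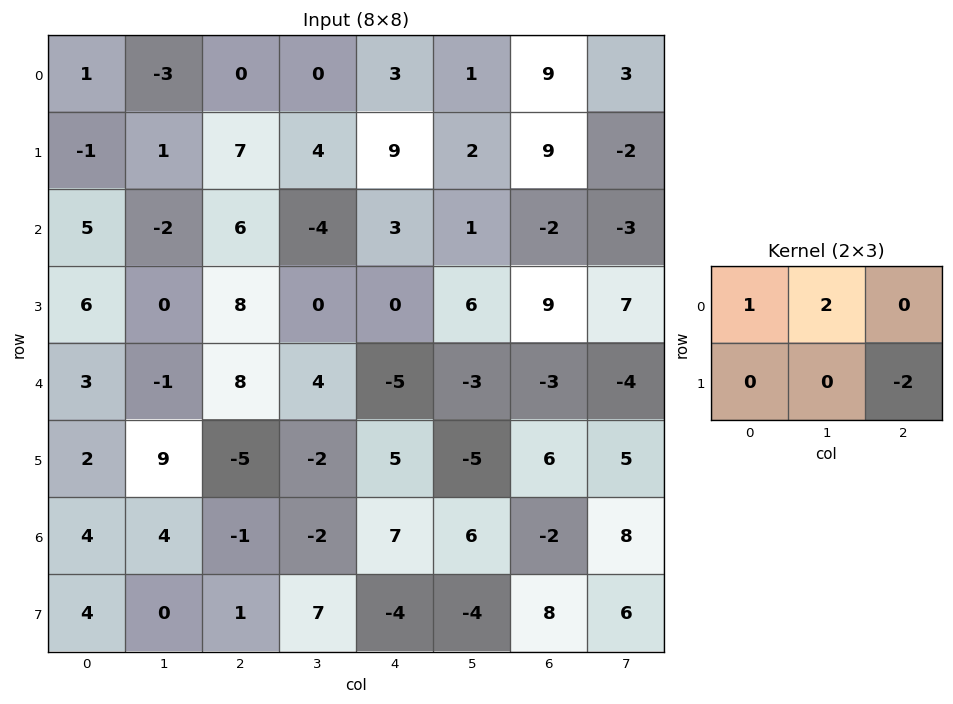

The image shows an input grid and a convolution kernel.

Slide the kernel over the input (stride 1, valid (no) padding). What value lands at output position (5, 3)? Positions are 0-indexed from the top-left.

The receptive field on the input at this output position is [-2 5 -5 / -2 7 6]. Elementwise product with the kernel and sum: -2·1 + 5·2 + 6·-2.

-4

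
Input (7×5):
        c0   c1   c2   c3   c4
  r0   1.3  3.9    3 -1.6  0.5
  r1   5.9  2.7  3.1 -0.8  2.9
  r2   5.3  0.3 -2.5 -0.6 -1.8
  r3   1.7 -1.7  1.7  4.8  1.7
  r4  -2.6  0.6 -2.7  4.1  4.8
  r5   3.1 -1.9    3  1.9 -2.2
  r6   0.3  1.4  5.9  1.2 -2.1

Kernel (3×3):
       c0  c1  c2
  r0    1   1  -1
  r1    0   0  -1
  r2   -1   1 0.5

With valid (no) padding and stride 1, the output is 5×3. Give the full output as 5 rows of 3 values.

-7.15 6.2 -1
5.45 13 5.15
8.25 -7.65 6.2
-2.5 -3.05 -2.2
1.75 -3 -6.95

Output[0,0]: The receptive field on the input at this output position is [1.3 3.9 3 / 5.9 2.7 3.1 / 5.3 0.3 -2.5]. Elementwise product with the kernel and sum: 1.3·1 + 3.9·1 + 3·-1 + 3.1·-1 + 5.3·-1 + 0.3·1 + -2.5·0.5.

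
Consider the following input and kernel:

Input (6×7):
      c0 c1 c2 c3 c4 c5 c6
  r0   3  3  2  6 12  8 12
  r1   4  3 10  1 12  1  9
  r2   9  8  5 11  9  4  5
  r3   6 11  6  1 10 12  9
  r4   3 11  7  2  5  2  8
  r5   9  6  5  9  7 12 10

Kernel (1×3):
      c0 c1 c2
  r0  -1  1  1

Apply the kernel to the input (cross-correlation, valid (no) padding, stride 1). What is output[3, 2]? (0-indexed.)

5

The receptive field on the input at this output position is [6 1 10]. Elementwise product with the kernel and sum: 6·-1 + 1·1 + 10·1.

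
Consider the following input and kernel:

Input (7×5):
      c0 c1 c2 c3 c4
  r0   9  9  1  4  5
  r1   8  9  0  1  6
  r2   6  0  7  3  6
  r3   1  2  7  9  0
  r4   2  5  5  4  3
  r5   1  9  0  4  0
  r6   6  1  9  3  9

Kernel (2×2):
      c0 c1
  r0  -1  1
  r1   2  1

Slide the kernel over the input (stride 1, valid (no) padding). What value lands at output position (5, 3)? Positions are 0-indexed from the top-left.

11

The receptive field on the input at this output position is [4 0 / 3 9]. Elementwise product with the kernel and sum: 4·-1 + 0·1 + 3·2 + 9·1.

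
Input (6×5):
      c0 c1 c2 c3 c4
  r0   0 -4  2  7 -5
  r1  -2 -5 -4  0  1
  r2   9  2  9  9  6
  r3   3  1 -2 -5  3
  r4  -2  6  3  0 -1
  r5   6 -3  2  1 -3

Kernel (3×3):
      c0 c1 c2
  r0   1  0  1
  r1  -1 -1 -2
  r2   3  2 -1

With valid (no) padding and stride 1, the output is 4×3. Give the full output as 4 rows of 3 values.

Output[0,0]: The receptive field on the input at this output position is [0 -4 2 / -2 -5 -4 / 9 2 9]. Elementwise product with the kernel and sum: 0·1 + 2·1 + -2·-1 + -5·-1 + -4·-2 + 9·3 + 2·2 + 9·-1.
Output[0,1]: The receptive field on the input at this output position is [-4 2 7 / -5 -4 0 / 2 9 9]. Elementwise product with the kernel and sum: -4·1 + 7·1 + -5·-1 + -4·-1 + 0·-2 + 2·3 + 9·2 + 9·-1.

39 27 38
-22 -30 -52
21 46 26
1 -19 11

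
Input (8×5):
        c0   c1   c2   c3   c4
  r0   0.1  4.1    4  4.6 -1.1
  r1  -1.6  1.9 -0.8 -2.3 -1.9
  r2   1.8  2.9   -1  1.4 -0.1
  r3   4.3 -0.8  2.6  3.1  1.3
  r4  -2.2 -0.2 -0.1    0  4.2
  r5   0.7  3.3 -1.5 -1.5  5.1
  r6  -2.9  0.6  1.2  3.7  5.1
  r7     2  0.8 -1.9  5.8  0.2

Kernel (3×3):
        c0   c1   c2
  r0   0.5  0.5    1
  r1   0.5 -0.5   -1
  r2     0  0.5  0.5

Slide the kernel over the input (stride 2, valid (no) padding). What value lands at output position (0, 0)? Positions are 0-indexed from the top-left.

6.1

The receptive field on the input at this output position is [0.1 4.1 4 / -1.6 1.9 -0.8 / 1.8 2.9 -1]. Elementwise product with the kernel and sum: 0.1·0.5 + 4.1·0.5 + 4·1 + -1.6·0.5 + 1.9·-0.5 + -0.8·-1 + 2.9·0.5 + -1·0.5.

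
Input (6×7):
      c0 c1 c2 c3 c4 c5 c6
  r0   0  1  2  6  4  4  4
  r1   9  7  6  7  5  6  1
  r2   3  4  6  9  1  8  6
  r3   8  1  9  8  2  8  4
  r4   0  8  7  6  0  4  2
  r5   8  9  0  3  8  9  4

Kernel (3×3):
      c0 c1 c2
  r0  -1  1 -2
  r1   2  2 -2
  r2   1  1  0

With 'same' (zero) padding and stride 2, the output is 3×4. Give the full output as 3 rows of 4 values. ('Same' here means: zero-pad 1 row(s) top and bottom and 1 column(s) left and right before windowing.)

7 7 24 23
1 -3 0 35
-2 19 -7 21

Output[0,0]: The receptive field on the zero-padded input at this output position is [0 0 0 / 0 0 1 / 0 9 7]. Elementwise product with the kernel and sum: 0·-1 + 0·1 + 0·-2 + 0·2 + 0·2 + 1·-2 + 0·1 + 9·1.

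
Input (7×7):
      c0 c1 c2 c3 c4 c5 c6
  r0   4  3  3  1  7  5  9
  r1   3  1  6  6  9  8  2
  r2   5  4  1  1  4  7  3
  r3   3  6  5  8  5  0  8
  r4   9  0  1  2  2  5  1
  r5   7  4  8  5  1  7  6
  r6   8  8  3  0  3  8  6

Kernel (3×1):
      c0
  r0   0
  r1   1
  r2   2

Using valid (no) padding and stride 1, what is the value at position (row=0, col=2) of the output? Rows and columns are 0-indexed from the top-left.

8

The receptive field on the input at this output position is [3 / 6 / 1]. Elementwise product with the kernel and sum: 6·1 + 1·2.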